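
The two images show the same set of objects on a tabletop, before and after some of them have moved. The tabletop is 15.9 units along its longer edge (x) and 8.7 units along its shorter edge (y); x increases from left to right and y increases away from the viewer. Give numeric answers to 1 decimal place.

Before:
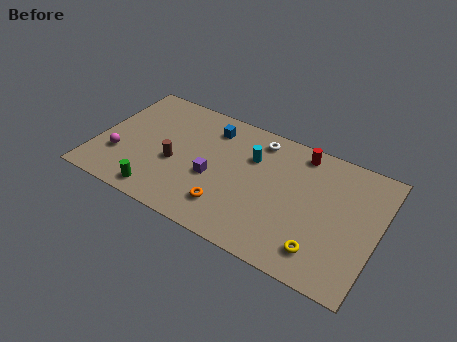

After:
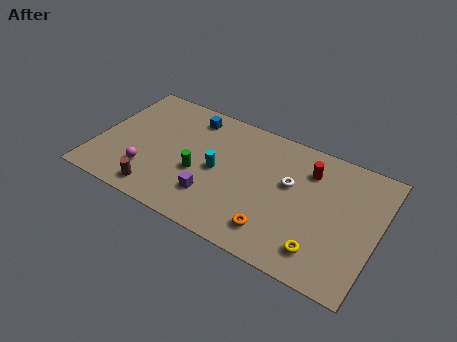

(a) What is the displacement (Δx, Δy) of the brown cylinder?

(-0.6, -2.4)

The brown cylinder started near (4.5, 3.6) and ended near (3.9, 1.2).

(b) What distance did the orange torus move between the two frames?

2.7

The orange torus moved from about (7.8, 2.0) to (10.5, 1.7), a distance of √(2.7² + 0.3²) ≈ 2.7.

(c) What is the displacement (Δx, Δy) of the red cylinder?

(0.6, -1.0)

From the two frames, the red cylinder sits at roughly (11.2, 7.6) before and (11.8, 6.6) after.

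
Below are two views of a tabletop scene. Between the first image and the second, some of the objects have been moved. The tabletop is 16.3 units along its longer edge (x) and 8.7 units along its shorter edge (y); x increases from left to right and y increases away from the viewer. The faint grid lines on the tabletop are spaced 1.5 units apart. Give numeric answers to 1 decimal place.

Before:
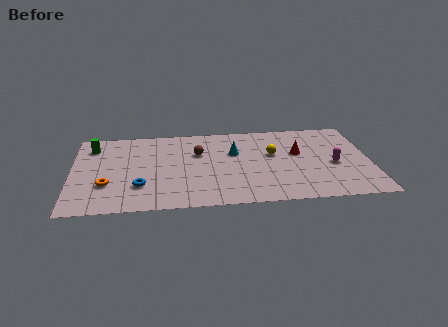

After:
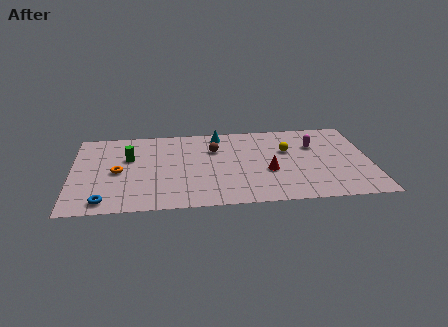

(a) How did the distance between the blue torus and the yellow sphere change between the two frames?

+3.1

The distance was about 7.8 in the first image and 10.9 in the second, so they moved 3.1 units further apart.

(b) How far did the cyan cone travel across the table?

2.2

The cyan cone was near (8.9, 5.6) before and (8.1, 7.6) after, so it travelled √(0.8² + 2.0²) ≈ 2.2 units.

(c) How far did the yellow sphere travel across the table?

0.9

The yellow sphere was near (11.0, 5.2) before and (11.8, 5.5) after, so it travelled √(0.8² + 0.3²) ≈ 0.9 units.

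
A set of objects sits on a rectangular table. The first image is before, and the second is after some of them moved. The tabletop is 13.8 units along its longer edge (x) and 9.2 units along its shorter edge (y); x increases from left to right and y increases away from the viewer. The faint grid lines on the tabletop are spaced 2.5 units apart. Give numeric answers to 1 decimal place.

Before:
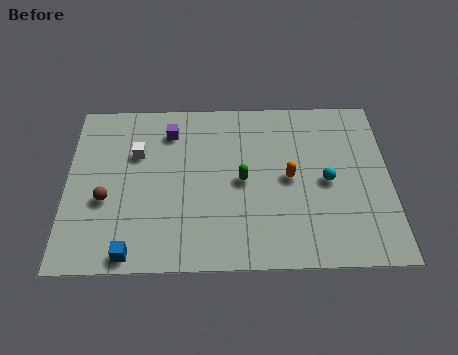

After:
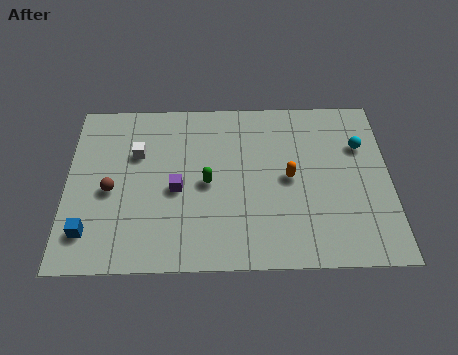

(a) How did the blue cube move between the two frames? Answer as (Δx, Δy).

(-1.8, 1.1)

The blue cube was at about (2.8, 0.8) and moved to about (1.0, 1.9).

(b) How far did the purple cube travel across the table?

3.2

From (4.4, 7.3) to (4.7, 4.1), the purple cube covered √(0.3² + 3.2²) ≈ 3.2 units.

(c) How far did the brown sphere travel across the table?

0.5

The brown sphere moved from about (1.7, 3.6) to (1.9, 4.1), a distance of √(0.2² + 0.5²) ≈ 0.5.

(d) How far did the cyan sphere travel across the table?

2.4

From (11.1, 4.4) to (12.6, 6.3), the cyan sphere covered √(1.5² + 1.9²) ≈ 2.4 units.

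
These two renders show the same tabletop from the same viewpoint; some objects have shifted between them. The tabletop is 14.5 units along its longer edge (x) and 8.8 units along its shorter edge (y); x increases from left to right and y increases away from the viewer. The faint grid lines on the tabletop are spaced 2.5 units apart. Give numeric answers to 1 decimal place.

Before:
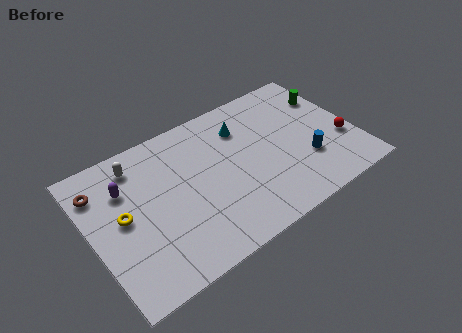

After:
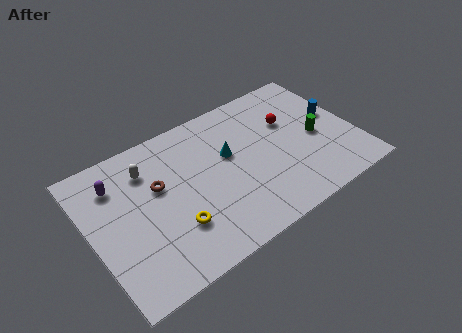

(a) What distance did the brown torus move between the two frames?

3.3

The brown torus moved from about (0.8, 6.8) to (3.8, 5.4), a distance of √(3.0² + 1.4²) ≈ 3.3.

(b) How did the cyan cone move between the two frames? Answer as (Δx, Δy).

(-1.0, -1.3)

The cyan cone started near (8.7, 6.6) and ended near (7.7, 5.3).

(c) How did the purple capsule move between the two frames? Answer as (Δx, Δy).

(-0.4, 0.5)

The purple capsule started near (2.1, 6.2) and ended near (1.7, 6.7).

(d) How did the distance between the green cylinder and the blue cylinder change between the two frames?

-2.5

The distance was about 4.0 in the first image and 1.5 in the second, so they moved 2.5 units closer together.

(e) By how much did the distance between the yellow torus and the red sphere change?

-4.4

The distance was about 12.1 in the first image and 7.7 in the second, so they moved 4.4 units closer together.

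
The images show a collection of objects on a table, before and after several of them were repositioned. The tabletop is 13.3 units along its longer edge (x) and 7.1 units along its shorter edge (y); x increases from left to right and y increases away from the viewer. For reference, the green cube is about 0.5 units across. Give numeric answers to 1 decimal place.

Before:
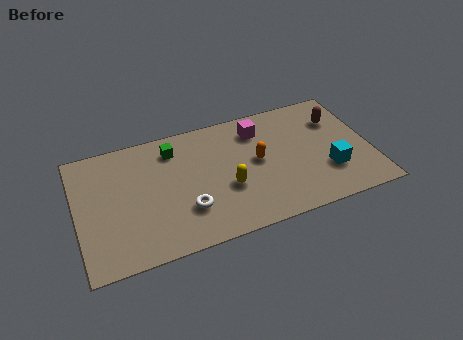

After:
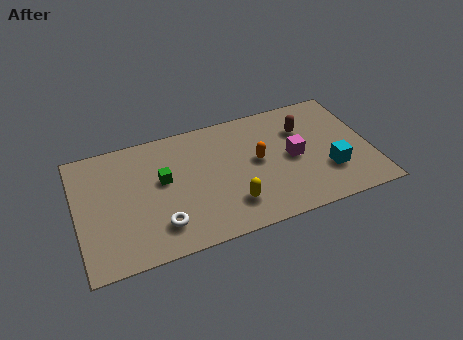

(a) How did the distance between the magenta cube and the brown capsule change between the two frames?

-2.0

The distance was about 3.6 in the first image and 1.6 in the second, so they moved 2.0 units closer together.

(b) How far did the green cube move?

1.7

From (4.5, 5.7) to (3.9, 4.1), the green cube covered √(0.6² + 1.6²) ≈ 1.7 units.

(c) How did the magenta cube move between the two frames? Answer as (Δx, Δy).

(1.4, -2.1)

The magenta cube started near (8.4, 5.6) and ended near (9.8, 3.5).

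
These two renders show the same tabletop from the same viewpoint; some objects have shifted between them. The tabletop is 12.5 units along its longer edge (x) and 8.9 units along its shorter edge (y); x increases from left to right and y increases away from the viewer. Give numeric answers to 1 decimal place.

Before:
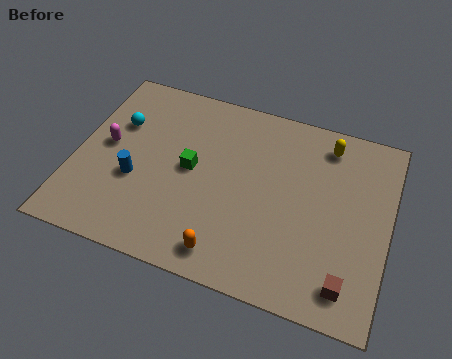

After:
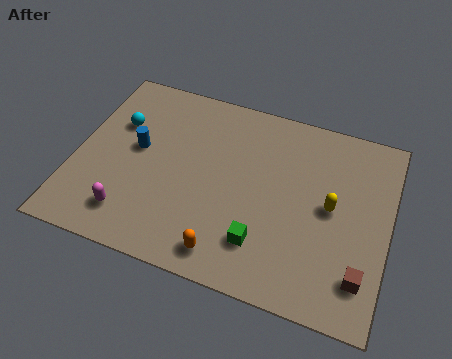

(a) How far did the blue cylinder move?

1.5

The blue cylinder was near (2.5, 3.4) before and (2.4, 4.9) after, so it travelled √(0.1² + 1.5²) ≈ 1.5 units.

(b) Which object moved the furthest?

the green cube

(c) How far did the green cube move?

4.0

The green cube moved from about (4.6, 4.6) to (7.7, 2.1), a distance of √(3.1² + 2.5²) ≈ 4.0.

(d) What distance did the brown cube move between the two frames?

0.7

From (11.1, 1.4) to (11.6, 1.9), the brown cube covered √(0.5² + 0.5²) ≈ 0.7 units.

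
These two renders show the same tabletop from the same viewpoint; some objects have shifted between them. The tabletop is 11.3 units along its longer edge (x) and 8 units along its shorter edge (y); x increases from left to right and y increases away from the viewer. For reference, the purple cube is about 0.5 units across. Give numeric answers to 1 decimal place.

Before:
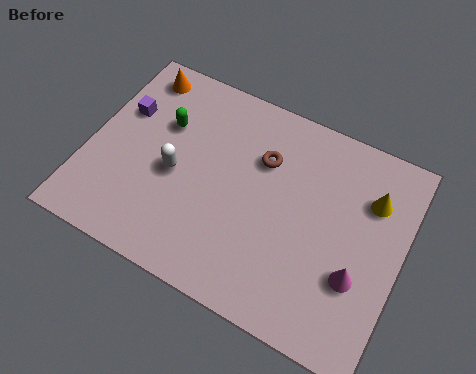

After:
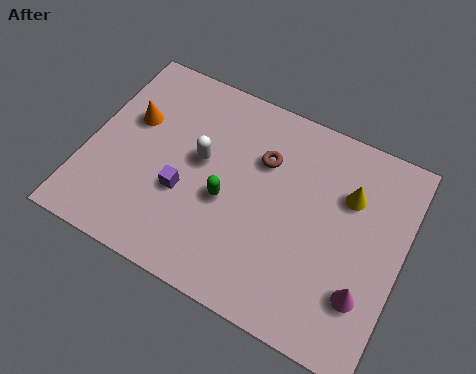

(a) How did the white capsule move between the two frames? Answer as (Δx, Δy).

(0.8, 0.9)

From the two frames, the white capsule sits at roughly (3.2, 3.6) before and (4.0, 4.5) after.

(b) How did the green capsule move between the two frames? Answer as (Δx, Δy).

(2.6, -1.9)

From the two frames, the green capsule sits at roughly (2.5, 5.3) before and (5.1, 3.4) after.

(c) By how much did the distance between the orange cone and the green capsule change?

+2.0

They were about 2.0 units apart before and 4.0 after — 2.0 units further apart.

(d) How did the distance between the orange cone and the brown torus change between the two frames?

-0.3

Before: roughly 5.0 units apart; after: 4.7. That's 0.3 units closer together.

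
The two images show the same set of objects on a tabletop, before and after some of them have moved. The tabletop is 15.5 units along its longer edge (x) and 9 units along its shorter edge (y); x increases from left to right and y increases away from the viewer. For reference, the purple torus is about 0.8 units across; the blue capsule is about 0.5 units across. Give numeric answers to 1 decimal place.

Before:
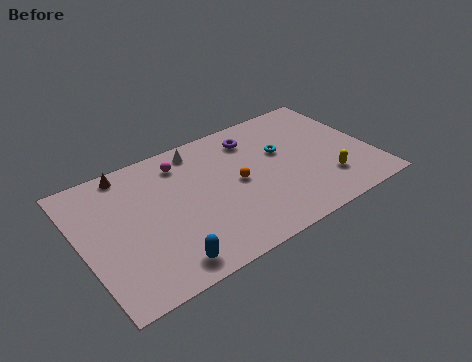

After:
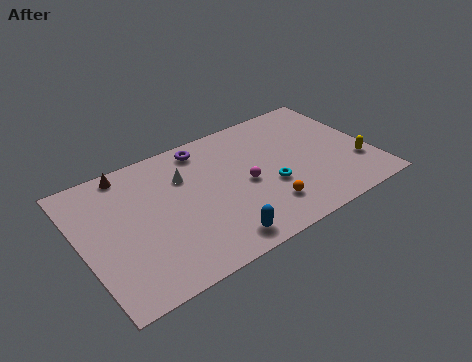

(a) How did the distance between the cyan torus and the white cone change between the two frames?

+0.3

Before: roughly 4.8 units apart; after: 5.1. That's 0.3 units further apart.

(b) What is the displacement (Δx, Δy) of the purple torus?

(-2.6, 0.6)

The purple torus was at about (9.6, 7.2) and moved to about (7.0, 7.8).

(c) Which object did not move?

the brown cone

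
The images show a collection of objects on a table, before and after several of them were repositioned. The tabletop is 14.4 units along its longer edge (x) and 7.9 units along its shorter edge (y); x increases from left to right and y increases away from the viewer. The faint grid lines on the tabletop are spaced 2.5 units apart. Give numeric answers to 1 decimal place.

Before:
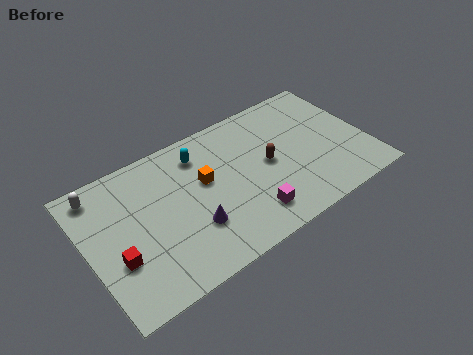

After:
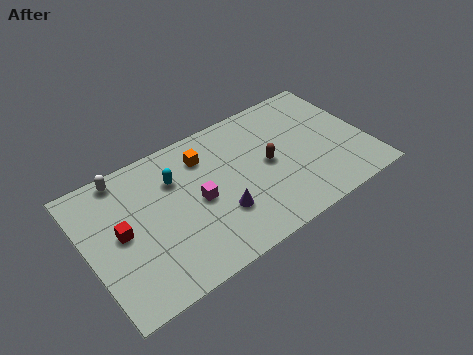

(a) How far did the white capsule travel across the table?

1.3

From (1.0, 6.8) to (2.3, 7.1), the white capsule covered √(1.3² + 0.3²) ≈ 1.3 units.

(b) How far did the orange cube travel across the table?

1.4

From (6.1, 4.7) to (6.3, 6.1), the orange cube covered √(0.2² + 1.4²) ≈ 1.4 units.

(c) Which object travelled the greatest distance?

the magenta cube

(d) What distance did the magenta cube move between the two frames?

3.2

From (7.9, 1.6) to (5.6, 3.8), the magenta cube covered √(2.3² + 2.2²) ≈ 3.2 units.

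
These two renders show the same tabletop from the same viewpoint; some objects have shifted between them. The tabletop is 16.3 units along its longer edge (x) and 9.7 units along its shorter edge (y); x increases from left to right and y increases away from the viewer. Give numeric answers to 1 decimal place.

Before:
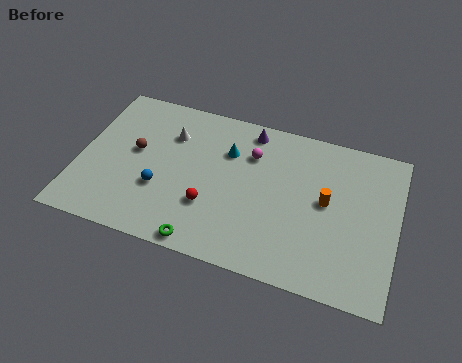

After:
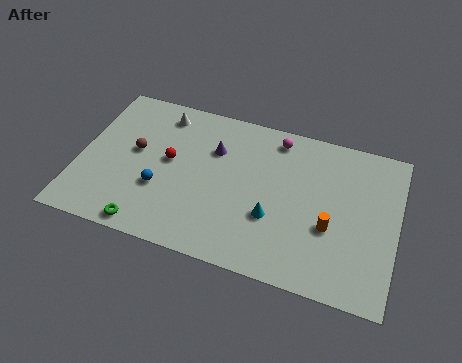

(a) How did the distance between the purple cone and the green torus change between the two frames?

-1.4

They were about 7.9 units apart before and 6.5 after — 1.4 units closer together.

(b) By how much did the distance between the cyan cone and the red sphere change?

+2.1

They were about 3.7 units apart before and 5.8 after — 2.1 units further apart.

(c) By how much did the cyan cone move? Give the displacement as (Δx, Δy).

(2.6, -3.4)

From the two frames, the cyan cone sits at roughly (7.5, 6.8) before and (10.1, 3.4) after.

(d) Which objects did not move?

the brown sphere and the blue sphere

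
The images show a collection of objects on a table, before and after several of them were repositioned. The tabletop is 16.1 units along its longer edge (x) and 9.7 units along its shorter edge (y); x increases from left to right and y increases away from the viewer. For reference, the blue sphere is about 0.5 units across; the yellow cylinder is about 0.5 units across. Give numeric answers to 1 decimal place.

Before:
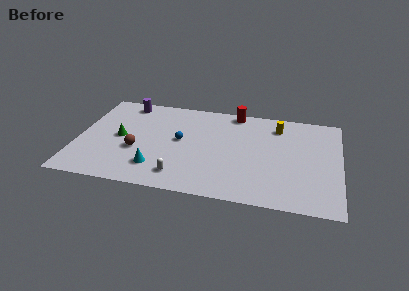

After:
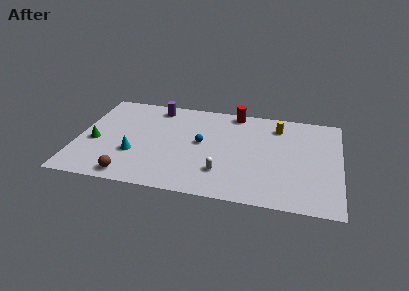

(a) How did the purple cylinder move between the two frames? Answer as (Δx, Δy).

(1.9, -0.1)

The purple cylinder was at about (2.7, 8.5) and moved to about (4.6, 8.4).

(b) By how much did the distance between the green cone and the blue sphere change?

+2.9

They were about 3.7 units apart before and 6.6 after — 2.9 units further apart.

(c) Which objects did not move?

the yellow cylinder and the red cylinder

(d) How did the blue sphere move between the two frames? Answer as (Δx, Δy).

(1.3, 0.0)

The blue sphere was at about (6.3, 5.2) and moved to about (7.6, 5.2).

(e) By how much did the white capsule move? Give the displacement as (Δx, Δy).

(2.5, 0.8)

From the two frames, the white capsule sits at roughly (6.5, 1.7) before and (9.0, 2.5) after.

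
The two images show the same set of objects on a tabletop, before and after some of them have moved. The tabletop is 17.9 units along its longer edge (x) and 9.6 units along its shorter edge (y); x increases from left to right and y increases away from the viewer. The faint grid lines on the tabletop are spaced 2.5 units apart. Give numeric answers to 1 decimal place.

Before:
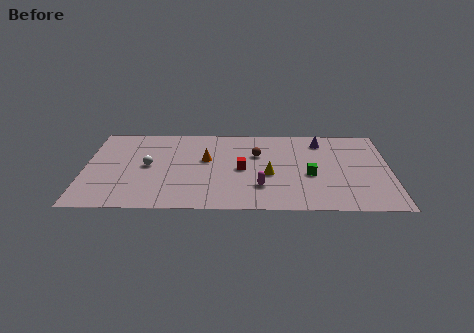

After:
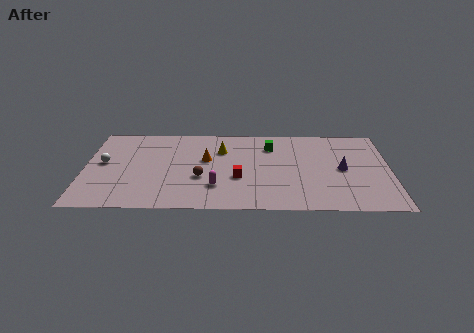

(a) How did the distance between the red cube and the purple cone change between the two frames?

+0.5

They were about 5.7 units apart before and 6.2 after — 0.5 units further apart.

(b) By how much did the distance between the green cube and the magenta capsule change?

+2.5

The distance was about 3.2 in the first image and 5.7 in the second, so they moved 2.5 units further apart.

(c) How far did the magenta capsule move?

2.6

The magenta capsule was near (10.3, 2.6) before and (7.7, 2.6) after, so it travelled √(2.6² + 0.0²) ≈ 2.6 units.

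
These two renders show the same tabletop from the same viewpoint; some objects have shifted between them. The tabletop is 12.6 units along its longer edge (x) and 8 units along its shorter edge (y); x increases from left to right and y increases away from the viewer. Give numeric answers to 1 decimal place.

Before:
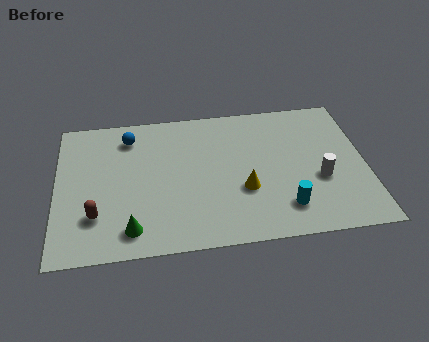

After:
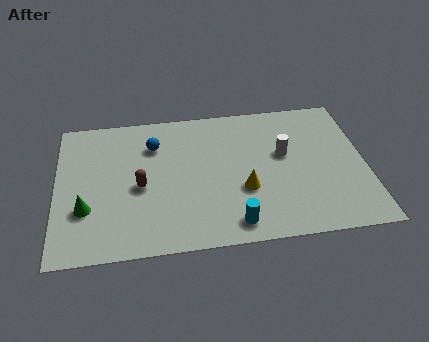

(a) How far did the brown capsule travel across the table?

2.3

The brown capsule moved from about (1.6, 2.2) to (3.4, 3.6), a distance of √(1.8² + 1.4²) ≈ 2.3.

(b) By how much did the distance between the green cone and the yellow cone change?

+1.5

Before: roughly 4.9 units apart; after: 6.4. That's 1.5 units further apart.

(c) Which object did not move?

the yellow cone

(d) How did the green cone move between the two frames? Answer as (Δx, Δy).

(-1.8, 1.3)

The green cone started near (3.0, 1.3) and ended near (1.2, 2.6).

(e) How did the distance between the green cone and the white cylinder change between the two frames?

+0.5

They were about 7.9 units apart before and 8.4 after — 0.5 units further apart.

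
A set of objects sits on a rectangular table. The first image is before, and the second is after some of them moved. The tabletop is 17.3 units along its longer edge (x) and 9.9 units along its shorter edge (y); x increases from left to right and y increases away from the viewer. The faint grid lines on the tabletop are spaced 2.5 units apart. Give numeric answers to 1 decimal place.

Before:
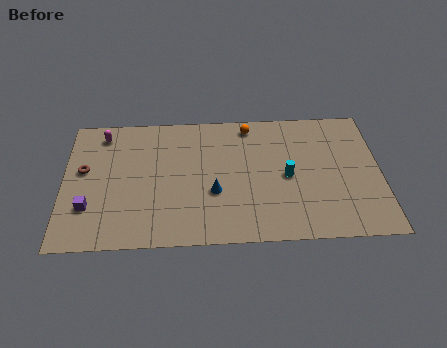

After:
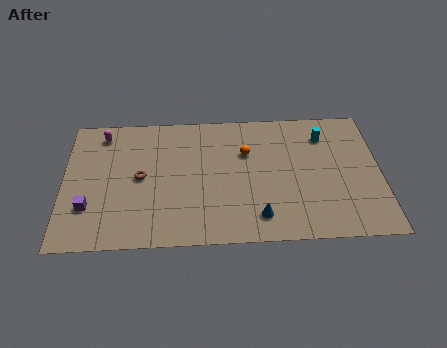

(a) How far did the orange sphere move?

2.1

From (10.2, 8.7) to (10.0, 6.6), the orange sphere covered √(0.2² + 2.1²) ≈ 2.1 units.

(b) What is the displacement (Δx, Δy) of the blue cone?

(2.4, -1.9)

The blue cone started near (8.2, 3.7) and ended near (10.6, 1.8).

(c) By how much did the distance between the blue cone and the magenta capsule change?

+3.1

Before: roughly 7.7 units apart; after: 10.8. That's 3.1 units further apart.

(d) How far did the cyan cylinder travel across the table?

3.7

The cyan cylinder was near (12.2, 4.7) before and (14.3, 7.7) after, so it travelled √(2.1² + 3.0²) ≈ 3.7 units.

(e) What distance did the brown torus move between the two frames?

3.2

The brown torus moved from about (1.1, 5.7) to (4.2, 5.0), a distance of √(3.1² + 0.7²) ≈ 3.2.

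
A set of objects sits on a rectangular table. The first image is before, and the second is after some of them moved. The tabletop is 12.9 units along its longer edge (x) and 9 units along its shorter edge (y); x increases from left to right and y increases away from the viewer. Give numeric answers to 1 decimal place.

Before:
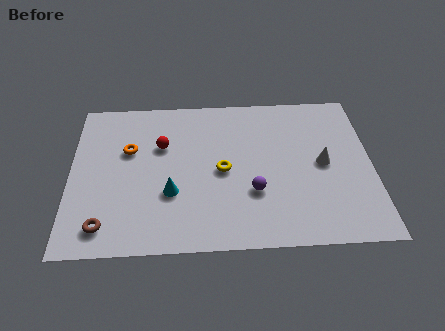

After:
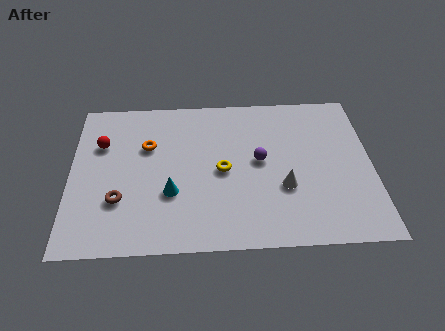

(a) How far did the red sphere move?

2.6

The red sphere moved from about (3.9, 5.9) to (1.3, 6.1), a distance of √(2.6² + 0.2²) ≈ 2.6.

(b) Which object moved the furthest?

the red sphere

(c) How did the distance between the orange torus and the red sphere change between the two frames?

+0.6

Before: roughly 1.4 units apart; after: 2.0. That's 0.6 units further apart.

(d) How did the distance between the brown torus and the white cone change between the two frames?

-2.8

Before: roughly 9.8 units apart; after: 7.0. That's 2.8 units closer together.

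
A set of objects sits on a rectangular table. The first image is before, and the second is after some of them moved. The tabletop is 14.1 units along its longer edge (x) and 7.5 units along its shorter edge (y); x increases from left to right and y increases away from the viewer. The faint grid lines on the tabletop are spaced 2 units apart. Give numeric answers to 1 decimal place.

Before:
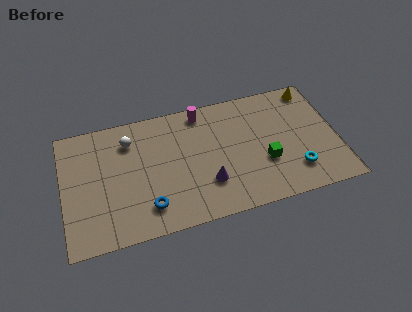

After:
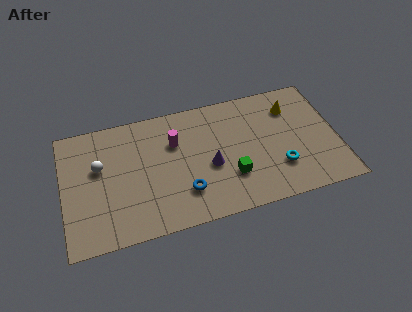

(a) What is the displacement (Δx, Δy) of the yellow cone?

(-1.2, -0.9)

The yellow cone was at about (13.1, 6.6) and moved to about (11.9, 5.7).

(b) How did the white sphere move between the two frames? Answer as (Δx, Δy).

(-1.6, -1.2)

The white sphere was at about (3.5, 5.8) and moved to about (1.9, 4.6).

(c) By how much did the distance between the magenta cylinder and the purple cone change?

-1.9

They were about 4.4 units apart before and 2.5 after — 1.9 units closer together.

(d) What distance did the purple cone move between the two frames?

1.0

The purple cone moved from about (7.3, 2.2) to (7.5, 3.2), a distance of √(0.2² + 1.0²) ≈ 1.0.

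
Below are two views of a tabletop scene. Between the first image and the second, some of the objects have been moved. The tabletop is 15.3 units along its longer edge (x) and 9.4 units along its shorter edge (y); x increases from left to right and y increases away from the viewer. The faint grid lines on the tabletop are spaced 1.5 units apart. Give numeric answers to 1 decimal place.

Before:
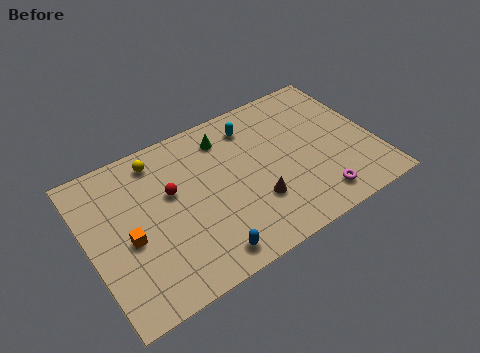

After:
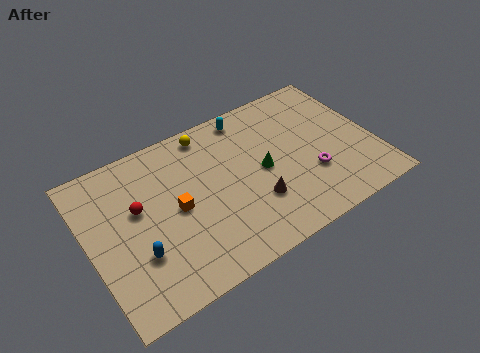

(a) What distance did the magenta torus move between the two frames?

1.6

The magenta torus was near (11.7, 1.5) before and (11.7, 3.1) after, so it travelled √(0.0² + 1.6²) ≈ 1.6 units.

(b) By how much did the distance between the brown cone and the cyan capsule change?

+0.7

They were about 4.7 units apart before and 5.4 after — 0.7 units further apart.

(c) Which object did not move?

the brown cone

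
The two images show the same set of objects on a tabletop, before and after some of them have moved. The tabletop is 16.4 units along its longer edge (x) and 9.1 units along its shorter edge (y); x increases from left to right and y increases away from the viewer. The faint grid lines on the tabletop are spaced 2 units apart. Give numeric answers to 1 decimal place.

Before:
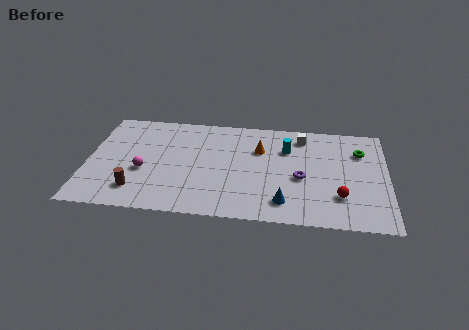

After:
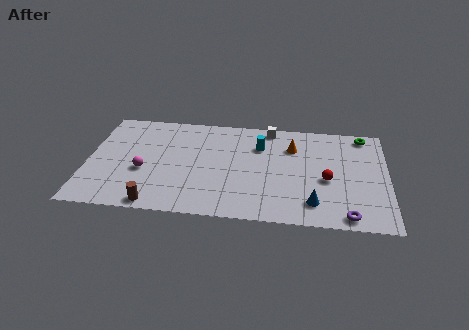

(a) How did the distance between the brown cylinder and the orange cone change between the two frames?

+1.4

They were about 7.9 units apart before and 9.3 after — 1.4 units further apart.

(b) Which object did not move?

the magenta sphere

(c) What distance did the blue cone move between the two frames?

1.6

The blue cone moved from about (10.8, 1.7) to (12.4, 1.8), a distance of √(1.6² + 0.1²) ≈ 1.6.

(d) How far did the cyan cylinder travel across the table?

1.5

From (10.9, 6.4) to (9.4, 6.5), the cyan cylinder covered √(1.5² + 0.1²) ≈ 1.5 units.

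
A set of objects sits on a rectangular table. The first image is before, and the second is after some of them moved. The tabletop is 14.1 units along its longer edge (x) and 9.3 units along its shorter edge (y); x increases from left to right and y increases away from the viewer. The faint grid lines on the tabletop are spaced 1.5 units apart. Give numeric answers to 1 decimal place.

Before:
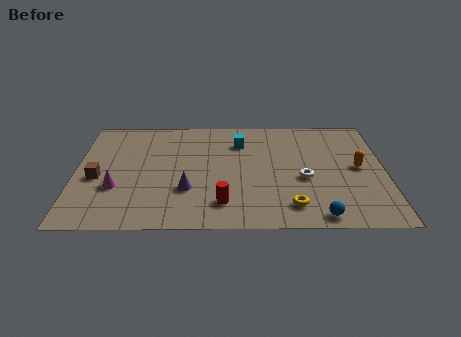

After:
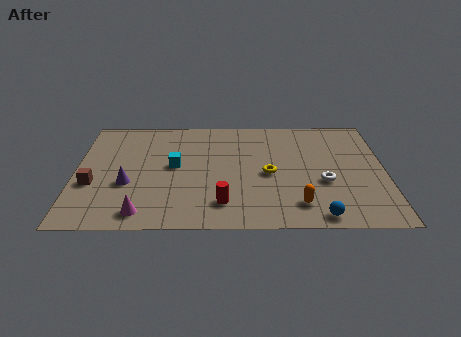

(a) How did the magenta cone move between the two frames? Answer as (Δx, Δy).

(1.2, -2.0)

The magenta cone was at about (1.9, 3.2) and moved to about (3.1, 1.2).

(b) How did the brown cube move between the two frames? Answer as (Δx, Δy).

(-0.2, -0.5)

The brown cube started near (1.0, 4.0) and ended near (0.8, 3.5).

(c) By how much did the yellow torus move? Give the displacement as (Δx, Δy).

(-1.0, 2.6)

The yellow torus started near (9.8, 1.7) and ended near (8.8, 4.3).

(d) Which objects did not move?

the red cylinder and the blue sphere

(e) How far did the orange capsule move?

4.1

The orange capsule was near (12.9, 4.8) before and (10.1, 1.8) after, so it travelled √(2.8² + 3.0²) ≈ 4.1 units.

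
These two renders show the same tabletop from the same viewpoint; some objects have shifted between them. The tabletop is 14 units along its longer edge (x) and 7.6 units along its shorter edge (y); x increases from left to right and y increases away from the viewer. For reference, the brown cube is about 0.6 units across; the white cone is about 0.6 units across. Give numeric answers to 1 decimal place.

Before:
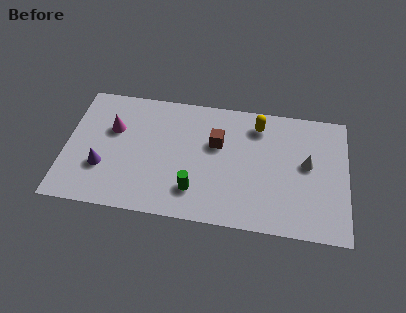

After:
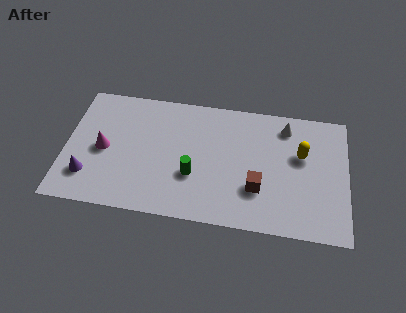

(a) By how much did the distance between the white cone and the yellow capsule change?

-1.4

Before: roughly 3.2 units apart; after: 1.8. That's 1.4 units closer together.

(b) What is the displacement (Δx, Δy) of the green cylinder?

(-0.1, 0.9)

The green cylinder was at about (6.5, 1.8) and moved to about (6.4, 2.7).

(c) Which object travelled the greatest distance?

the brown cube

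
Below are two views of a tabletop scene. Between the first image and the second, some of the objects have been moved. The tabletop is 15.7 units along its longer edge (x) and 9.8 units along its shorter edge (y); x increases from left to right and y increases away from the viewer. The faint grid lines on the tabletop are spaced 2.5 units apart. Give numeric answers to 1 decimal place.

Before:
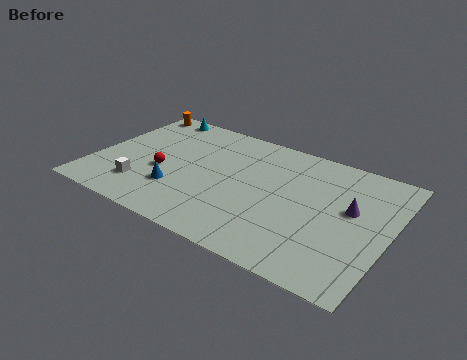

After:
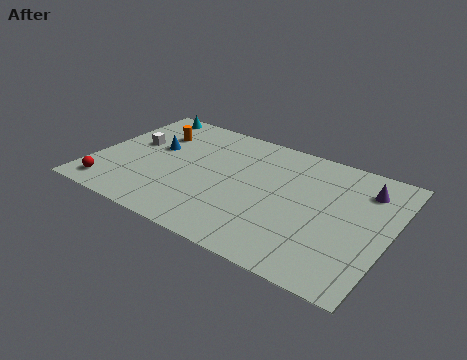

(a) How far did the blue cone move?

3.4

The blue cone moved from about (4.7, 2.9) to (3.0, 5.8), a distance of √(1.7² + 2.9²) ≈ 3.4.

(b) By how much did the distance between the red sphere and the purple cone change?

+4.2

The distance was about 10.0 in the first image and 14.2 in the second, so they moved 4.2 units further apart.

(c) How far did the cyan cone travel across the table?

0.6

From (2.3, 8.9) to (1.7, 8.9), the cyan cone covered √(0.6² + 0.0²) ≈ 0.6 units.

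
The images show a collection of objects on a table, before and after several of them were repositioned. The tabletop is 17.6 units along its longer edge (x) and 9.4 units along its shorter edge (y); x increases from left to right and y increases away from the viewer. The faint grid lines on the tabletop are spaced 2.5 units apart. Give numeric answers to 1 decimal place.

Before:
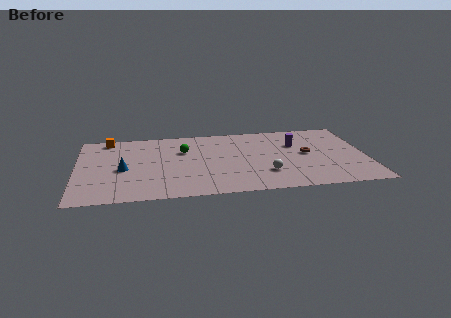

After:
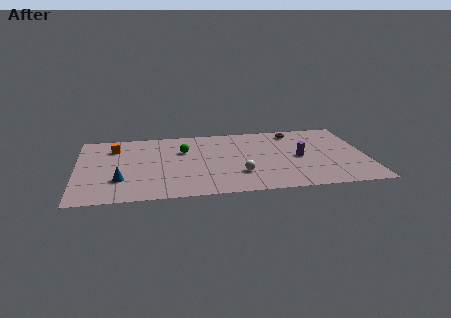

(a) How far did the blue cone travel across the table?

1.4

The blue cone moved from about (2.8, 4.2) to (2.6, 2.8), a distance of √(0.2² + 1.4²) ≈ 1.4.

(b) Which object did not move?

the green sphere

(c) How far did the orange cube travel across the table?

1.3

The orange cube moved from about (1.9, 8.4) to (2.3, 7.2), a distance of √(0.4² + 1.2²) ≈ 1.3.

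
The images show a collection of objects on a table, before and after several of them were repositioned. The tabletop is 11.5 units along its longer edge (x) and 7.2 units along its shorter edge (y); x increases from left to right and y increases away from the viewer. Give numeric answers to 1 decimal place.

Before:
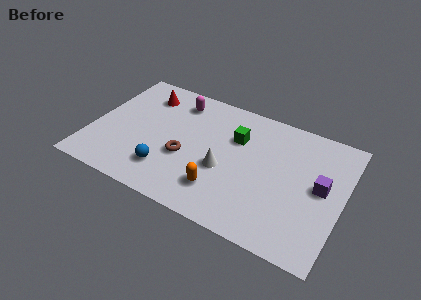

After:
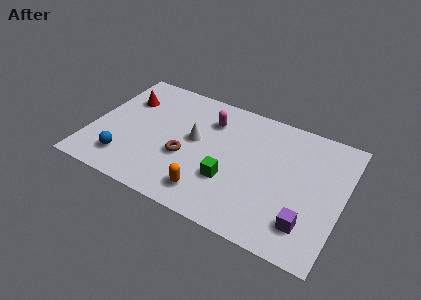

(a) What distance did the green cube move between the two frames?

2.5

From (6.5, 4.9) to (6.5, 2.4), the green cube covered √(0.0² + 2.5²) ≈ 2.5 units.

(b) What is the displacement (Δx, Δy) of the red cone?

(-0.8, -0.6)

The red cone was at about (2.1, 5.7) and moved to about (1.3, 5.1).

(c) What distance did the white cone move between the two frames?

1.9

The white cone was near (6.2, 2.9) before and (4.7, 4.0) after, so it travelled √(1.5² + 1.1²) ≈ 1.9 units.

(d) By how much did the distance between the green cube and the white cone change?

+0.4

They were about 2.0 units apart before and 2.4 after — 0.4 units further apart.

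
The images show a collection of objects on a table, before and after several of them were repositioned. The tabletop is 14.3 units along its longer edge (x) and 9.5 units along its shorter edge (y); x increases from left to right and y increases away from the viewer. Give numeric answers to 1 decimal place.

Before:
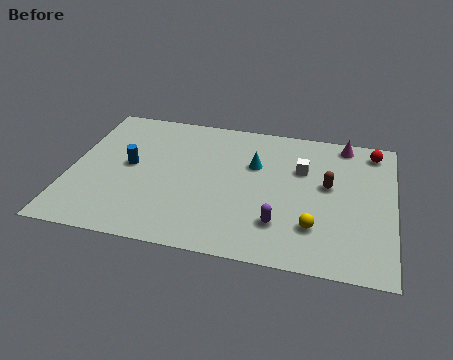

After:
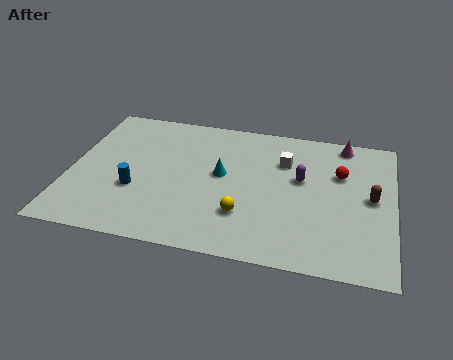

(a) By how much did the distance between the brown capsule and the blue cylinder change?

+1.6

They were about 8.8 units apart before and 10.4 after — 1.6 units further apart.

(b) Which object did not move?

the magenta cone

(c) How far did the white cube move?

0.9

The white cube was near (10.2, 6.3) before and (9.4, 6.7) after, so it travelled √(0.8² + 0.4²) ≈ 0.9 units.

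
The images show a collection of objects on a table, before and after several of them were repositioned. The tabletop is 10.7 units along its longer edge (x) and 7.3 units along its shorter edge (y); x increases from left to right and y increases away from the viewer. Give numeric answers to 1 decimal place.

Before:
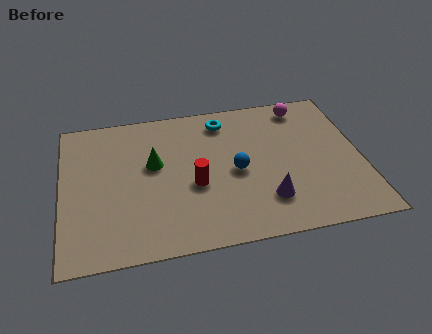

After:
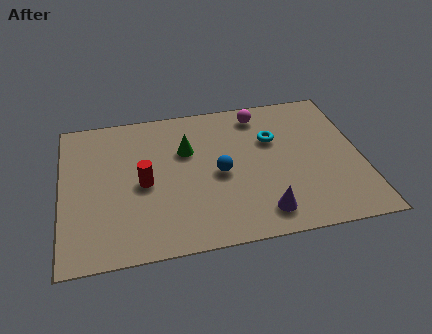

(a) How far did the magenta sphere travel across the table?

1.6

From (8.8, 6.3) to (7.2, 6.2), the magenta sphere covered √(1.6² + 0.1²) ≈ 1.6 units.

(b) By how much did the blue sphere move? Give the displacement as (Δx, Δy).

(-0.6, 0.0)

From the two frames, the blue sphere sits at roughly (6.2, 3.4) before and (5.6, 3.4) after.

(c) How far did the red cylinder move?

1.8

The red cylinder moved from about (4.7, 3.0) to (2.9, 3.4), a distance of √(1.8² + 0.4²) ≈ 1.8.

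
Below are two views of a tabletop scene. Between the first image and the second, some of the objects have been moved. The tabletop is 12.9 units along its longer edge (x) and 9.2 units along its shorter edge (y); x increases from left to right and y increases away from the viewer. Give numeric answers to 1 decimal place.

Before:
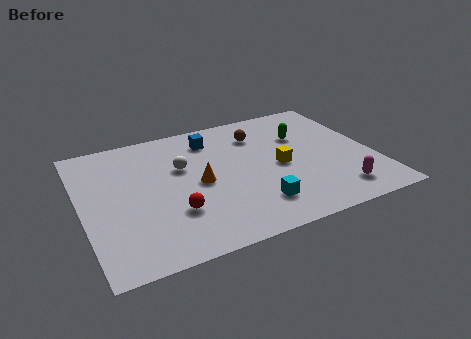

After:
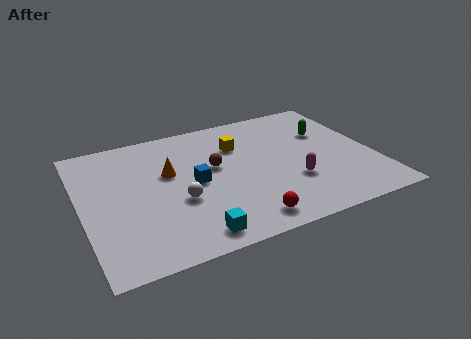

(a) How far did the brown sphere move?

2.8

From (8.1, 7.0) to (5.9, 5.3), the brown sphere covered √(2.2² + 1.7²) ≈ 2.8 units.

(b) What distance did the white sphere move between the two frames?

2.3

The white sphere was near (4.5, 5.8) before and (4.1, 3.5) after, so it travelled √(0.4² + 2.3²) ≈ 2.3 units.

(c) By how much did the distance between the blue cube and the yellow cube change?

-1.1

They were about 4.1 units apart before and 3.0 after — 1.1 units closer together.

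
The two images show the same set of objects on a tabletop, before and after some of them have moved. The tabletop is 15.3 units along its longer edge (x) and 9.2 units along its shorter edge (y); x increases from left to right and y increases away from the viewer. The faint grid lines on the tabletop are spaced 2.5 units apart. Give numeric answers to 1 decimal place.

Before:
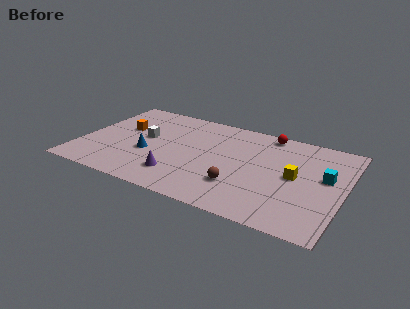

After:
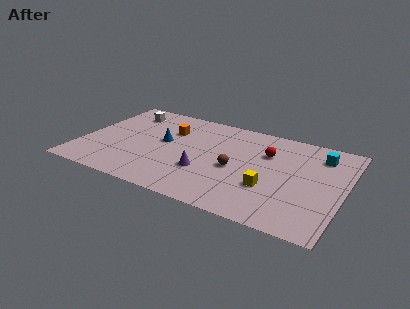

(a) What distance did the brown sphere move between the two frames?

1.6

The brown sphere was near (9.5, 2.6) before and (9.1, 4.1) after, so it travelled √(0.4² + 1.5²) ≈ 1.6 units.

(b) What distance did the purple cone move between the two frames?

1.7

The purple cone was near (6.0, 2.1) before and (7.4, 3.1) after, so it travelled √(1.4² + 1.0²) ≈ 1.7 units.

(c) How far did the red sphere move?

2.0

From (10.5, 8.3) to (10.7, 6.3), the red sphere covered √(0.2² + 2.0²) ≈ 2.0 units.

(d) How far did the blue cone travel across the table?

1.7

The blue cone moved from about (4.0, 3.6) to (4.7, 5.1), a distance of √(0.7² + 1.5²) ≈ 1.7.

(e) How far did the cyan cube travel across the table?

2.1

The cyan cube moved from about (14.2, 5.3) to (13.7, 7.3), a distance of √(0.5² + 2.0²) ≈ 2.1.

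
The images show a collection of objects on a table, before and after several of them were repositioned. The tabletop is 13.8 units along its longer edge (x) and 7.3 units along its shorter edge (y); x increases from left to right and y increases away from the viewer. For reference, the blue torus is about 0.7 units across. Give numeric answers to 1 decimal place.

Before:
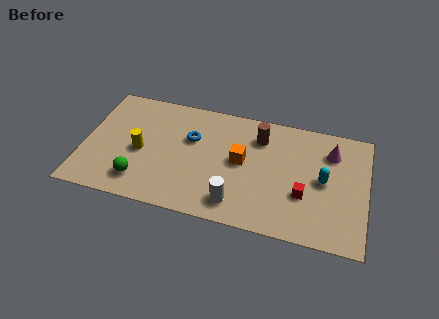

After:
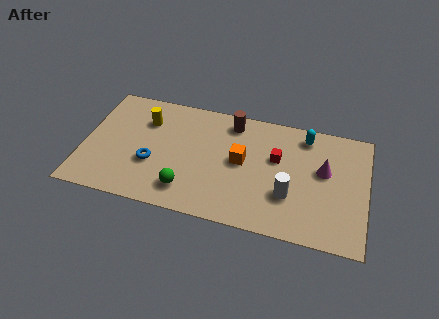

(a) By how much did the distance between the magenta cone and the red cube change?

-0.8

The distance was about 3.1 in the first image and 2.3 in the second, so they moved 0.8 units closer together.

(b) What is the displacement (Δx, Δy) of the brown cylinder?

(-1.4, 0.6)

The brown cylinder started near (8.5, 5.6) and ended near (7.1, 6.2).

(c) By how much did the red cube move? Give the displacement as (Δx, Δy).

(-1.4, 1.9)

From the two frames, the red cube sits at roughly (10.8, 2.6) before and (9.4, 4.5) after.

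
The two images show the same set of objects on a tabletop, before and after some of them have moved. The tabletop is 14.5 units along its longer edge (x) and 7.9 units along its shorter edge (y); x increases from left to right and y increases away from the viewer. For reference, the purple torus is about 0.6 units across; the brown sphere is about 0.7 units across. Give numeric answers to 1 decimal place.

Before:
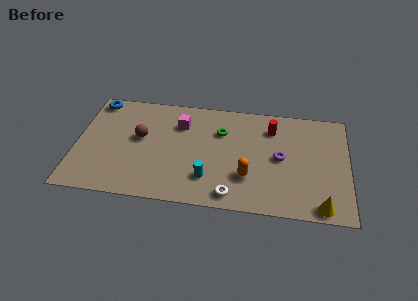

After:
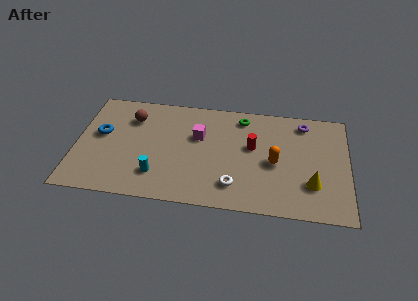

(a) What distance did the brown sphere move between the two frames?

1.5

The brown sphere moved from about (3.4, 4.5) to (2.9, 5.9), a distance of √(0.5² + 1.4²) ≈ 1.5.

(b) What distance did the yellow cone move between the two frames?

1.6

The yellow cone moved from about (13.1, 0.8) to (12.6, 2.3), a distance of √(0.5² + 1.5²) ≈ 1.6.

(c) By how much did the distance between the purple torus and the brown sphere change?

+1.7

They were about 7.5 units apart before and 9.2 after — 1.7 units further apart.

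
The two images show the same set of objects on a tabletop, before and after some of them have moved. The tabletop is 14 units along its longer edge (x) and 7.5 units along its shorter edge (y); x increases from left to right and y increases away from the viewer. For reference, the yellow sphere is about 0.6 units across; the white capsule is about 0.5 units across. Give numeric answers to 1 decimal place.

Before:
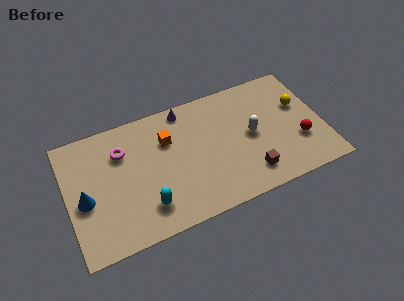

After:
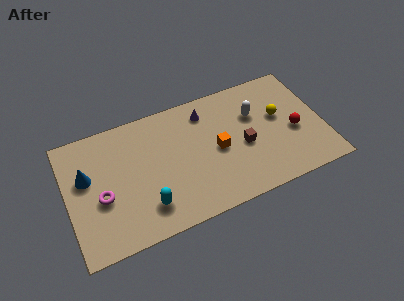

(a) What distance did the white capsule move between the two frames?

1.2

From (10.1, 3.8) to (10.4, 5.0), the white capsule covered √(0.3² + 1.2²) ≈ 1.2 units.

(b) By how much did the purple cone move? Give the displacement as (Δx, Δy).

(1.1, -0.6)

The purple cone was at about (6.7, 6.7) and moved to about (7.8, 6.1).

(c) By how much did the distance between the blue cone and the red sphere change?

-0.3

Before: roughly 11.7 units apart; after: 11.4. That's 0.3 units closer together.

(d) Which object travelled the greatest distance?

the orange cube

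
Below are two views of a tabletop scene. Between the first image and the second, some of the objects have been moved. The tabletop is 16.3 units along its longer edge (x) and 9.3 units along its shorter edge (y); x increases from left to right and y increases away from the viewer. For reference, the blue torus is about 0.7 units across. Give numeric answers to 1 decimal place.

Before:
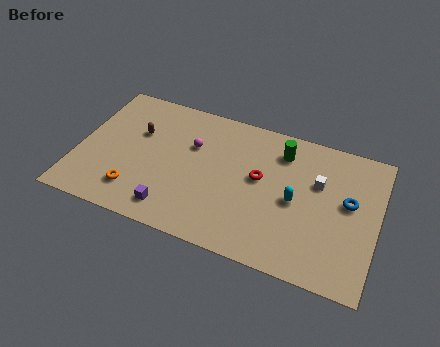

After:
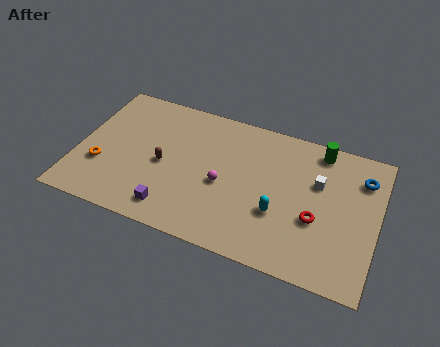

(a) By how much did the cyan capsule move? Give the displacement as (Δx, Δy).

(-0.8, -1.1)

The cyan capsule was at about (11.9, 4.4) and moved to about (11.1, 3.3).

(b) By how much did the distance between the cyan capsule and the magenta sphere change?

-2.8

The distance was about 6.0 in the first image and 3.2 in the second, so they moved 2.8 units closer together.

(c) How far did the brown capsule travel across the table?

2.3

The brown capsule moved from about (3.1, 6.0) to (4.7, 4.3), a distance of √(1.6² + 1.7²) ≈ 2.3.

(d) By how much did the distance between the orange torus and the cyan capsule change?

+0.9

They were about 8.8 units apart before and 9.7 after — 0.9 units further apart.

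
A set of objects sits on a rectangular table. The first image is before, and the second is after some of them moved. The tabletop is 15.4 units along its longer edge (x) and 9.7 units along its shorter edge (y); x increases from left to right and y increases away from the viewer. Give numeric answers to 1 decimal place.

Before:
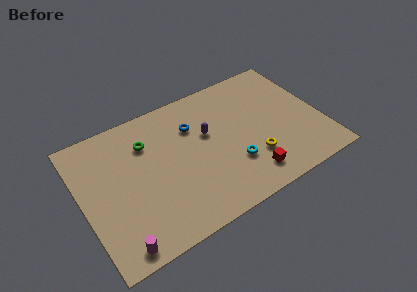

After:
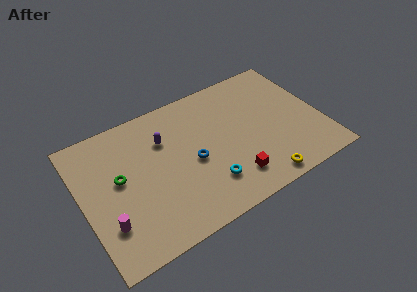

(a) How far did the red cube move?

1.0

The red cube was near (10.2, 1.7) before and (9.2, 2.0) after, so it travelled √(1.0² + 0.3²) ≈ 1.0 units.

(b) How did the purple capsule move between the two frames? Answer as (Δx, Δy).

(-2.7, 0.9)

The purple capsule started near (8.2, 5.9) and ended near (5.5, 6.8).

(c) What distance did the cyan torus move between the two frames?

1.8

From (9.4, 3.0) to (7.7, 2.4), the cyan torus covered √(1.7² + 0.6²) ≈ 1.8 units.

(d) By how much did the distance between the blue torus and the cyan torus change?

-2.3

Before: roughly 4.4 units apart; after: 2.1. That's 2.3 units closer together.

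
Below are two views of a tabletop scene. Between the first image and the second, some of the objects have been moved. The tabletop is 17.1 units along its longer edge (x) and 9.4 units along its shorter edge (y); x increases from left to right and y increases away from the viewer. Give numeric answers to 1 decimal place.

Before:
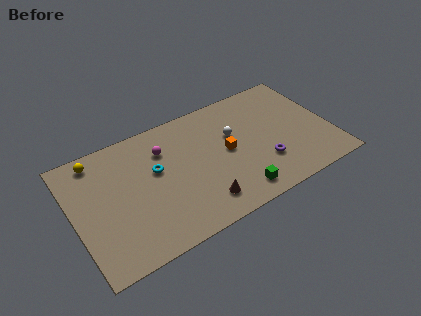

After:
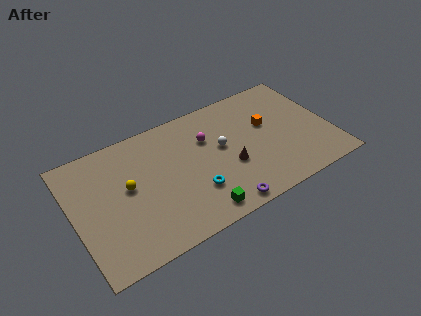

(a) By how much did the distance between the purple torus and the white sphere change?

+1.0

The distance was about 3.5 in the first image and 4.5 in the second, so they moved 1.0 units further apart.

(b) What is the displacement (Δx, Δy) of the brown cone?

(2.2, 1.8)

The brown cone started near (8.0, 1.8) and ended near (10.2, 3.6).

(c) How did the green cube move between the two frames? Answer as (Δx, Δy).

(-2.6, -0.2)

The green cube was at about (10.3, 1.4) and moved to about (7.7, 1.2).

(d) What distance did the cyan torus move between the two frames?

3.6

From (5.5, 5.6) to (7.7, 2.8), the cyan torus covered √(2.2² + 2.8²) ≈ 3.6 units.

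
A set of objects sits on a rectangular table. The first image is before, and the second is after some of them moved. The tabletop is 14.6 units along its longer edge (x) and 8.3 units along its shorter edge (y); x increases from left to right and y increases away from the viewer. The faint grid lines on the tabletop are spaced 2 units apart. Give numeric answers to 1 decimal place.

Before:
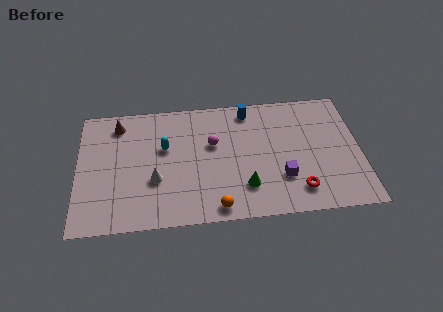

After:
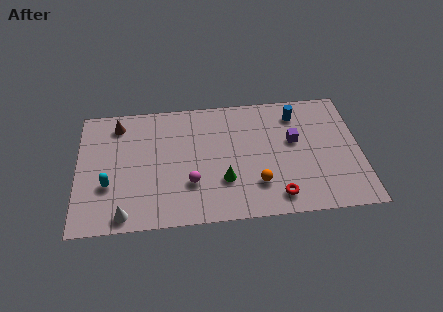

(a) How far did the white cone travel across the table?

2.6

The white cone moved from about (4.0, 3.0) to (2.4, 0.9), a distance of √(1.6² + 2.1²) ≈ 2.6.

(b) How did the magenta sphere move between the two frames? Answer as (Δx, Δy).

(-1.2, -2.5)

The magenta sphere was at about (7.0, 5.1) and moved to about (5.8, 2.6).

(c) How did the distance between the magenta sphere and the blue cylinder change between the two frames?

+4.1

Before: roughly 2.8 units apart; after: 6.9. That's 4.1 units further apart.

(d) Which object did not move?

the brown cone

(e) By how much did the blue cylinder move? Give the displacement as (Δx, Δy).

(2.5, -0.5)

The blue cylinder started near (8.9, 7.2) and ended near (11.4, 6.7).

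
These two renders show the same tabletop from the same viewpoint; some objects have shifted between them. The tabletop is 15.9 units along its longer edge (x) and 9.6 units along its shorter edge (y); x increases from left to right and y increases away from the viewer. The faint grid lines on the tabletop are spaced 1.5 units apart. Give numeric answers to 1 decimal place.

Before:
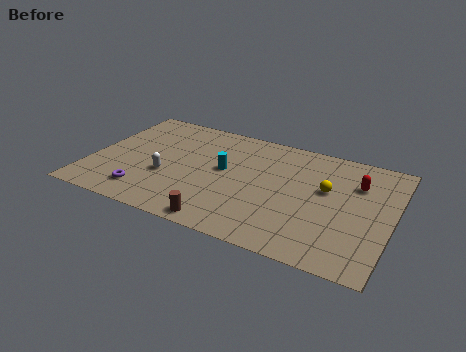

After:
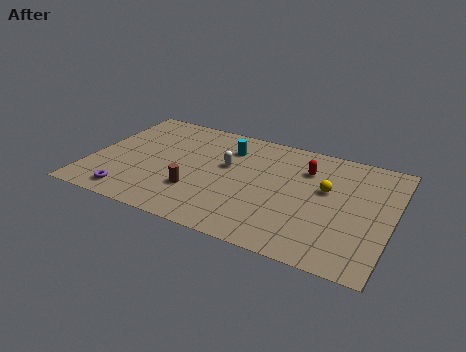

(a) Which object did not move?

the yellow sphere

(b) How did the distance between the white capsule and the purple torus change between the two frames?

+4.4

They were about 2.0 units apart before and 6.4 after — 4.4 units further apart.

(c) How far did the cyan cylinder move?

2.0

The cyan cylinder was near (7.0, 5.3) before and (7.0, 7.3) after, so it travelled √(0.0² + 2.0²) ≈ 2.0 units.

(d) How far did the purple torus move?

0.9

The purple torus moved from about (3.2, 1.8) to (2.5, 1.3), a distance of √(0.7² + 0.5²) ≈ 0.9.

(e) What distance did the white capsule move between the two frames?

3.7

The white capsule was near (4.1, 3.6) before and (7.1, 5.7) after, so it travelled √(3.0² + 2.1²) ≈ 3.7 units.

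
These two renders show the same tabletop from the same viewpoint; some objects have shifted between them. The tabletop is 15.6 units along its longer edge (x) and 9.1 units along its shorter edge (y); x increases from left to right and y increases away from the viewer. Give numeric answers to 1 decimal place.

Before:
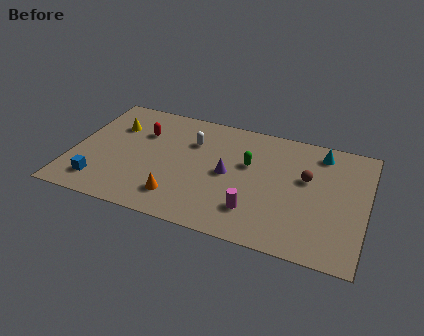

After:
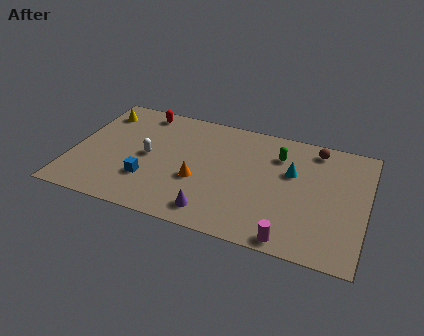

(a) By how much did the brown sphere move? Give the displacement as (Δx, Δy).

(0.3, 2.4)

From the two frames, the brown sphere sits at roughly (12.4, 5.5) before and (12.7, 7.9) after.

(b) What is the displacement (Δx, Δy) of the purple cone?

(-0.5, -3.1)

From the two frames, the purple cone sits at roughly (8.3, 4.5) before and (7.8, 1.4) after.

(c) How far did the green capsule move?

1.9

The green capsule was near (9.3, 5.6) before and (10.8, 6.8) after, so it travelled √(1.5² + 1.2²) ≈ 1.9 units.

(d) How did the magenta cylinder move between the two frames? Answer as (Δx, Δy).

(2.0, -1.4)

From the two frames, the magenta cylinder sits at roughly (9.9, 2.2) before and (11.9, 0.8) after.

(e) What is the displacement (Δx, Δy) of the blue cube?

(2.5, 1.0)

From the two frames, the blue cube sits at roughly (1.7, 1.7) before and (4.2, 2.7) after.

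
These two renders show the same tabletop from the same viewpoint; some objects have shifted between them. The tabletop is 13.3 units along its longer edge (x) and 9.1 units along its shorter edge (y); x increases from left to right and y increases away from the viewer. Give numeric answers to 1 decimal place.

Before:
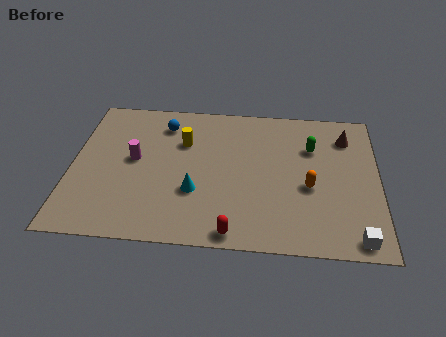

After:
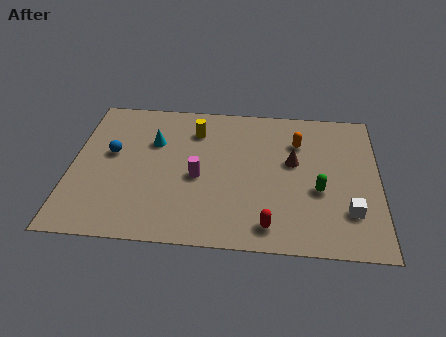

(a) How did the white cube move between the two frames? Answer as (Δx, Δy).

(-0.3, 1.5)

The white cube was at about (12.3, 0.9) and moved to about (12.0, 2.4).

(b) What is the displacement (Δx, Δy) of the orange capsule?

(-0.5, 2.8)

The orange capsule started near (10.3, 3.8) and ended near (9.8, 6.6).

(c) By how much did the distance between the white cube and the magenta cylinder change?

-3.7

Before: roughly 10.4 units apart; after: 6.7. That's 3.7 units closer together.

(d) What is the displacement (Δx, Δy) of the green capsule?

(0.3, -2.7)

The green capsule started near (10.4, 6.3) and ended near (10.7, 3.6).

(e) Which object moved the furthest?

the cyan cone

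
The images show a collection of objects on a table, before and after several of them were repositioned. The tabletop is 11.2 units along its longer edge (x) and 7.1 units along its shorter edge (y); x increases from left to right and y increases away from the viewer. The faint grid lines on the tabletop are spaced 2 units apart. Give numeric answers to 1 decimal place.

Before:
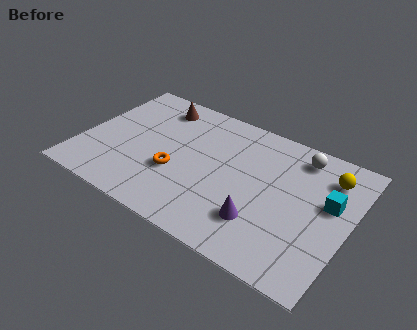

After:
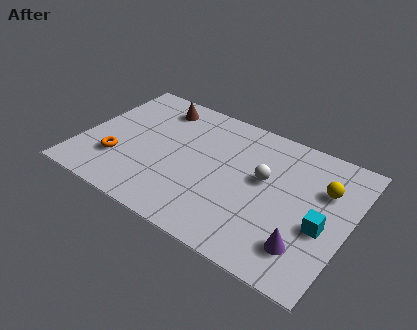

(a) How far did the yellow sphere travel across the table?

0.7

The yellow sphere moved from about (10.1, 5.5) to (10.0, 4.8), a distance of √(0.1² + 0.7²) ≈ 0.7.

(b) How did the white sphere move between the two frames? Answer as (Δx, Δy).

(-1.2, -1.9)

The white sphere started near (8.8, 6.0) and ended near (7.6, 4.1).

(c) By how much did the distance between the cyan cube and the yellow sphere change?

+0.6

They were about 1.3 units apart before and 1.9 after — 0.6 units further apart.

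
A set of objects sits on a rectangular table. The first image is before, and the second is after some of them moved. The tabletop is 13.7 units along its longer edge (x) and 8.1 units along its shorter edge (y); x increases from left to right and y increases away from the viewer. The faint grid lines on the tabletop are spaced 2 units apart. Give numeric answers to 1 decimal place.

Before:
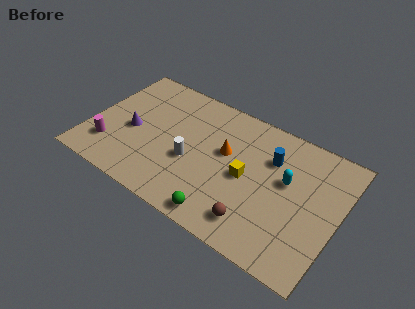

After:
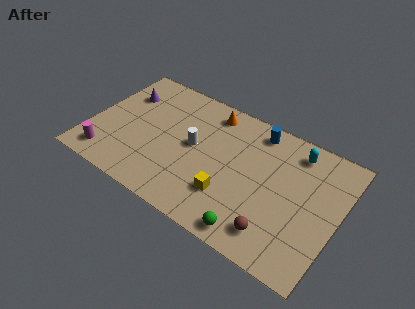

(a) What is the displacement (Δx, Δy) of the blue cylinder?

(-1.0, 1.3)

From the two frames, the blue cylinder sits at roughly (9.8, 5.7) before and (8.8, 7.0) after.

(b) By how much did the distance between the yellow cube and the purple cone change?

+1.1

The distance was about 6.4 in the first image and 7.5 in the second, so they moved 1.1 units further apart.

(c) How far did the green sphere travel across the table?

1.7

From (7.9, 0.9) to (9.6, 0.9), the green sphere covered √(1.7² + 0.0²) ≈ 1.7 units.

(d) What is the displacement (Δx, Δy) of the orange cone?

(-1.2, 2.1)

The orange cone was at about (7.4, 4.8) and moved to about (6.2, 6.9).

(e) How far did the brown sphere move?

1.1

The brown sphere moved from about (9.6, 1.5) to (10.7, 1.5), a distance of √(1.1² + 0.0²) ≈ 1.1.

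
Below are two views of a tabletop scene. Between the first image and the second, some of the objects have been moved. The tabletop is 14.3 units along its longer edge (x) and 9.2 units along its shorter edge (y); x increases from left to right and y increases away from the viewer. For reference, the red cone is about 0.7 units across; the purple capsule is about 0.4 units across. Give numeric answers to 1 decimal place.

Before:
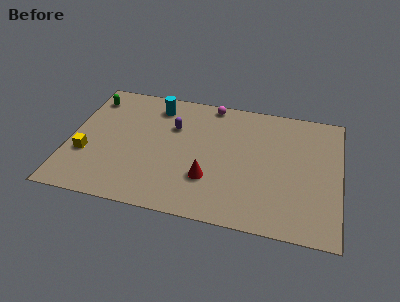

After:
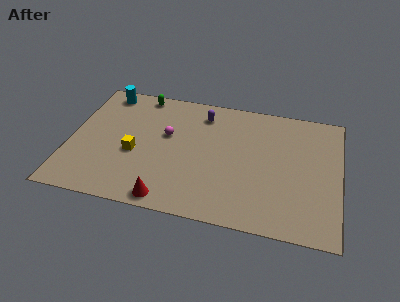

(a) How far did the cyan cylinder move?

2.8

The cyan cylinder moved from about (4.4, 7.6) to (1.6, 8.1), a distance of √(2.8² + 0.5²) ≈ 2.8.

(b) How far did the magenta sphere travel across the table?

3.6

The magenta sphere moved from about (7.3, 8.4) to (5.1, 5.5), a distance of √(2.2² + 2.9²) ≈ 3.6.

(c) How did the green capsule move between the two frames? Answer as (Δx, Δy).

(2.6, 0.8)

From the two frames, the green capsule sits at roughly (0.9, 7.5) before and (3.5, 8.3) after.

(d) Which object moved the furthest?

the magenta sphere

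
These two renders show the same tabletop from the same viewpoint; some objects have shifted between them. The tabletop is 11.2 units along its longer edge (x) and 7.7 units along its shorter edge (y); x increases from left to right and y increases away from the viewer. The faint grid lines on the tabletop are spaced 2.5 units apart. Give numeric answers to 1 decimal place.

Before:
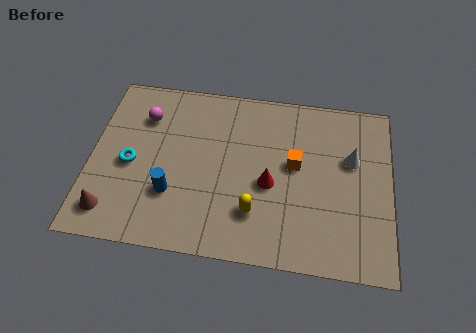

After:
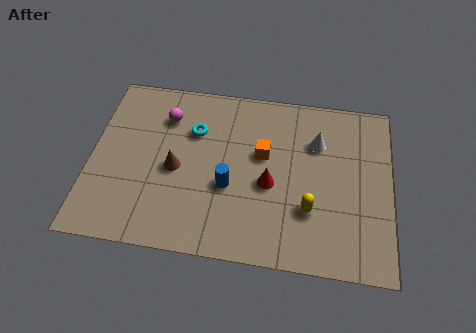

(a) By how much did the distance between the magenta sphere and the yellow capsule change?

+0.8

They were about 5.7 units apart before and 6.5 after — 0.8 units further apart.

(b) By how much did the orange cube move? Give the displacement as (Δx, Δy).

(-1.2, 0.3)

The orange cube was at about (7.6, 4.3) and moved to about (6.4, 4.6).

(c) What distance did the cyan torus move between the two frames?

2.9

The cyan torus moved from about (1.5, 3.5) to (3.8, 5.3), a distance of √(2.3² + 1.8²) ≈ 2.9.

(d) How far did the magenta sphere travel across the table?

0.8

The magenta sphere was near (1.9, 5.7) before and (2.7, 5.8) after, so it travelled √(0.8² + 0.1²) ≈ 0.8 units.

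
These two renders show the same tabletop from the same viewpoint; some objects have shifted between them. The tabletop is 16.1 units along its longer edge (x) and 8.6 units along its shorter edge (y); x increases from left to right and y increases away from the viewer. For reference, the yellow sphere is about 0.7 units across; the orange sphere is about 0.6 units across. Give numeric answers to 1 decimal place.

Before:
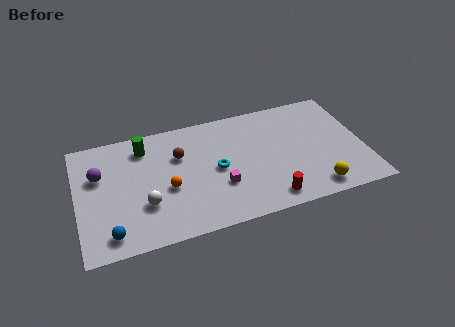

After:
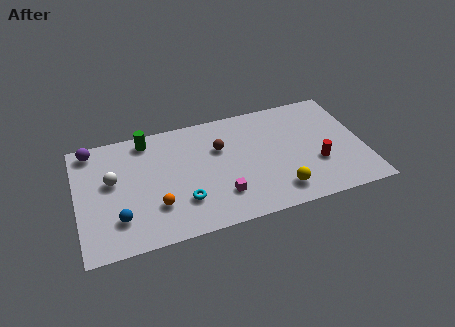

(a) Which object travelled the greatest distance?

the red cylinder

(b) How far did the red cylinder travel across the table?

3.4

The red cylinder was near (10.5, 1.2) before and (13.4, 3.0) after, so it travelled √(2.9² + 1.8²) ≈ 3.4 units.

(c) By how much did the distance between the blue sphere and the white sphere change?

+0.3

They were about 2.5 units apart before and 2.8 after — 0.3 units further apart.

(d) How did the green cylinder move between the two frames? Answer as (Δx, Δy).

(0.2, 0.5)

From the two frames, the green cylinder sits at roughly (3.9, 7.0) before and (4.1, 7.5) after.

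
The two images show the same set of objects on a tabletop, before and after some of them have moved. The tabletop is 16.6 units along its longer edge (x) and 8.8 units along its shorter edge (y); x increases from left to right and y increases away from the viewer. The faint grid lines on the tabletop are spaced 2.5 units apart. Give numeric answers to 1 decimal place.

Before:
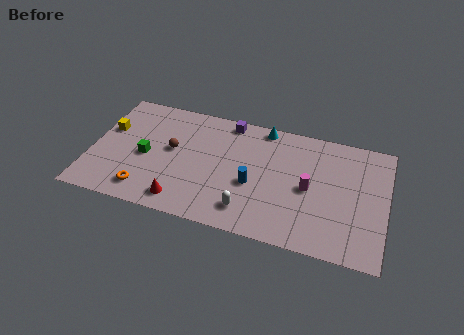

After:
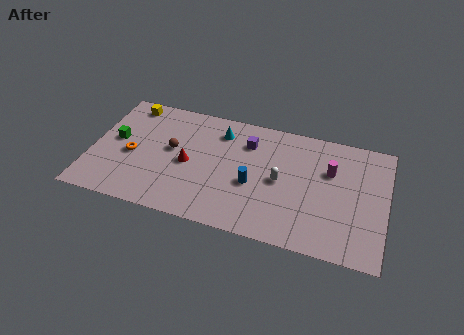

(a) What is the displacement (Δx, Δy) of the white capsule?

(1.6, 2.6)

From the two frames, the white capsule sits at roughly (9.1, 1.7) before and (10.7, 4.3) after.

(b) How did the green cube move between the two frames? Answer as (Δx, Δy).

(-1.8, 0.8)

From the two frames, the green cube sits at roughly (3.1, 4.0) before and (1.3, 4.8) after.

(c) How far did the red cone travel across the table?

2.8

The red cone was near (5.4, 1.3) before and (5.5, 4.1) after, so it travelled √(0.1² + 2.8²) ≈ 2.8 units.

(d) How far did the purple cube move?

1.8

The purple cube was near (7.5, 7.9) before and (8.7, 6.6) after, so it travelled √(1.2² + 1.3²) ≈ 1.8 units.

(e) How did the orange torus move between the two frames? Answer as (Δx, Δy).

(-1.0, 2.4)

The orange torus started near (3.3, 1.5) and ended near (2.3, 3.9).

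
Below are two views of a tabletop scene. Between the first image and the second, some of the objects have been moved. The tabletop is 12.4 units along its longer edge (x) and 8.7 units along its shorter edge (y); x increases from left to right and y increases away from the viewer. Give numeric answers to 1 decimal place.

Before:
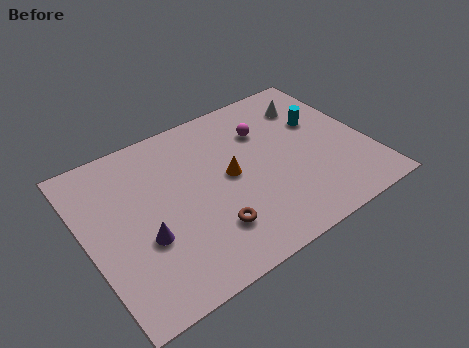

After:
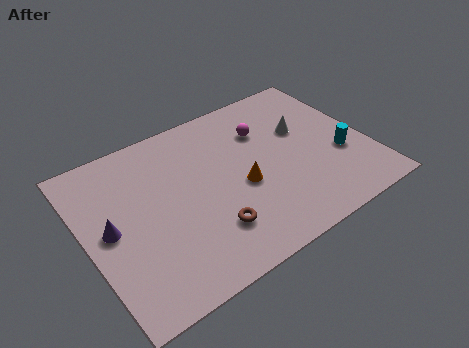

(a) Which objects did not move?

the magenta sphere and the brown torus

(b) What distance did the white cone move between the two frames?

1.4

The white cone moved from about (10.4, 6.7) to (9.8, 5.4), a distance of √(0.6² + 1.3²) ≈ 1.4.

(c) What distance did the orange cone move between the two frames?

0.9

The orange cone was near (6.3, 4.5) before and (6.7, 3.7) after, so it travelled √(0.4² + 0.8²) ≈ 0.9 units.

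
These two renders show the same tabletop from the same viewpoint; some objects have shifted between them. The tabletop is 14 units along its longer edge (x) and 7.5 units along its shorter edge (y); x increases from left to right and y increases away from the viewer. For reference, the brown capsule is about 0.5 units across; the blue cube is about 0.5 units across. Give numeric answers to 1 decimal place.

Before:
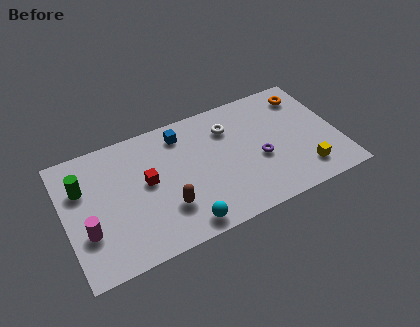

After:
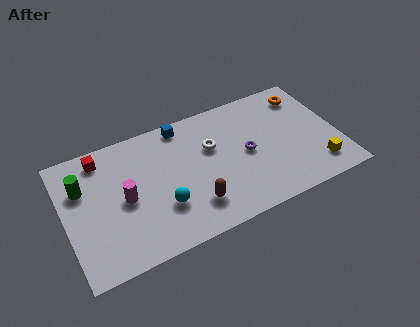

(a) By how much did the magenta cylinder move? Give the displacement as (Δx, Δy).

(2.0, 1.1)

From the two frames, the magenta cylinder sits at roughly (1.0, 2.5) before and (3.0, 3.6) after.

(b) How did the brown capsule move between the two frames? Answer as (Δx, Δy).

(1.3, -0.4)

From the two frames, the brown capsule sits at roughly (5.0, 2.2) before and (6.3, 1.8) after.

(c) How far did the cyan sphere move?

1.7

The cyan sphere moved from about (5.7, 0.9) to (4.8, 2.4), a distance of √(0.9² + 1.5²) ≈ 1.7.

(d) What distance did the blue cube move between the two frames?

0.5

The blue cube moved from about (6.2, 6.2) to (6.3, 6.7), a distance of √(0.1² + 0.5²) ≈ 0.5.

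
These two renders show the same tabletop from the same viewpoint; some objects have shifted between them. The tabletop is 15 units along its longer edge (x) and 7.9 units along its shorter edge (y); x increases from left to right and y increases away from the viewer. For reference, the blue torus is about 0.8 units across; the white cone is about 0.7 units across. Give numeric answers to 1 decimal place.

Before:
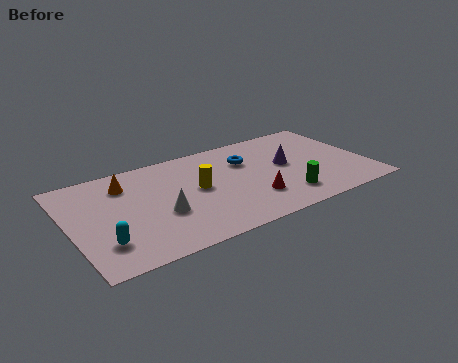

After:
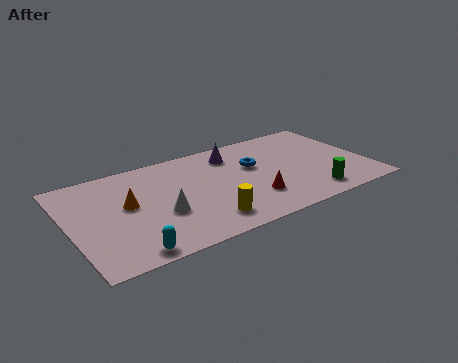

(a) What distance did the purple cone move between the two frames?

3.2

From (11.0, 4.3) to (8.5, 6.3), the purple cone covered √(2.5² + 2.0²) ≈ 3.2 units.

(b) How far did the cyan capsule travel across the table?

1.6

From (1.4, 2.0) to (2.5, 0.8), the cyan capsule covered √(1.1² + 1.2²) ≈ 1.6 units.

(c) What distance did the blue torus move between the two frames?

0.7

The blue torus was near (9.1, 5.5) before and (9.4, 4.9) after, so it travelled √(0.3² + 0.6²) ≈ 0.7 units.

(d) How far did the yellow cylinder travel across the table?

2.7

The yellow cylinder was near (6.4, 4.2) before and (6.4, 1.5) after, so it travelled √(0.0² + 2.7²) ≈ 2.7 units.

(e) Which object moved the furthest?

the purple cone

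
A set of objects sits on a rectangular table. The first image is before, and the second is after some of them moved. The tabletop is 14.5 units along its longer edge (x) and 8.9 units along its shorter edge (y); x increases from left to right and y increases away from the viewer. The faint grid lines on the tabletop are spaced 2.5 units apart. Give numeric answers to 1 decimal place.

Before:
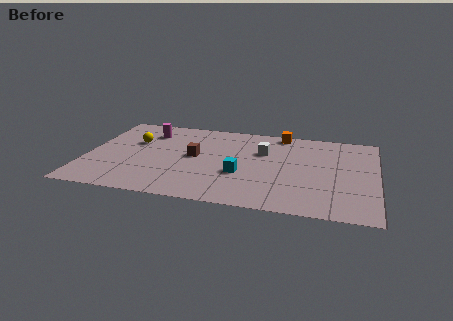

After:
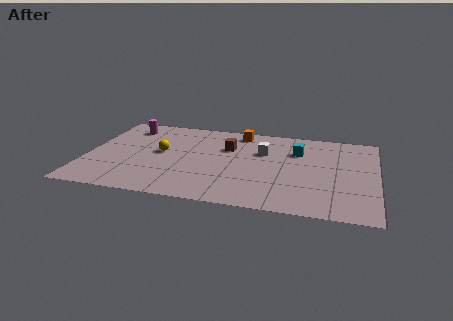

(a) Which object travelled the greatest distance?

the cyan cube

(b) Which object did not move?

the white cube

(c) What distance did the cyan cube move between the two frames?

4.0

The cyan cube moved from about (7.8, 3.3) to (10.5, 6.3), a distance of √(2.7² + 3.0²) ≈ 4.0.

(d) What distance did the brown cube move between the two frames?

2.1

The brown cube moved from about (5.4, 4.7) to (7.0, 6.0), a distance of √(1.6² + 1.3²) ≈ 2.1.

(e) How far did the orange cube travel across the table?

2.1

The orange cube moved from about (9.6, 8.1) to (7.5, 7.8), a distance of √(2.1² + 0.3²) ≈ 2.1.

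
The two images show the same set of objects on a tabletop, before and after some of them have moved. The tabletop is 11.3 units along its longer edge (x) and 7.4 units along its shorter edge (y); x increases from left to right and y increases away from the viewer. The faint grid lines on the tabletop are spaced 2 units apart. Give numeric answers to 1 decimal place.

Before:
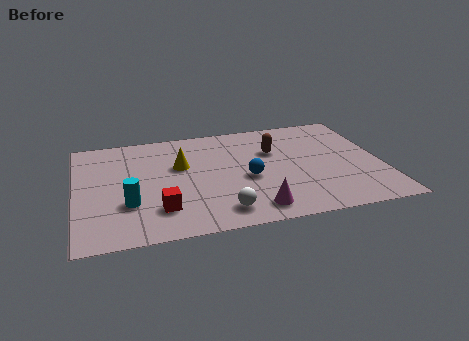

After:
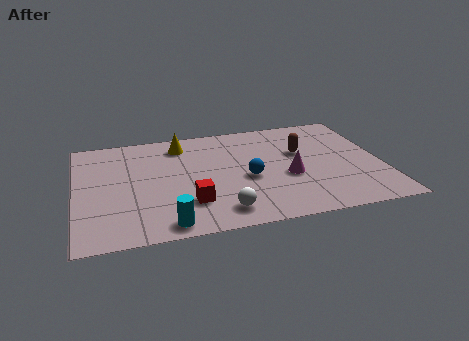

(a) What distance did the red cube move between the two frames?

1.1

From (3.0, 1.8) to (4.1, 2.0), the red cube covered √(1.1² + 0.2²) ≈ 1.1 units.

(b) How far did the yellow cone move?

1.5

From (3.9, 4.6) to (4.0, 6.1), the yellow cone covered √(0.1² + 1.5²) ≈ 1.5 units.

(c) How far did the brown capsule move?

1.0

The brown capsule moved from about (7.4, 4.9) to (8.4, 4.6), a distance of √(1.0² + 0.3²) ≈ 1.0.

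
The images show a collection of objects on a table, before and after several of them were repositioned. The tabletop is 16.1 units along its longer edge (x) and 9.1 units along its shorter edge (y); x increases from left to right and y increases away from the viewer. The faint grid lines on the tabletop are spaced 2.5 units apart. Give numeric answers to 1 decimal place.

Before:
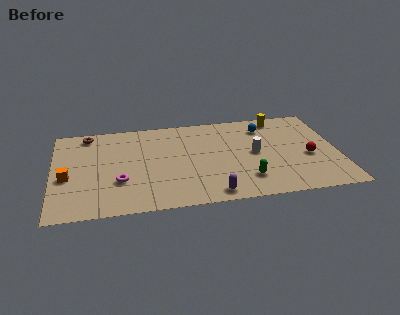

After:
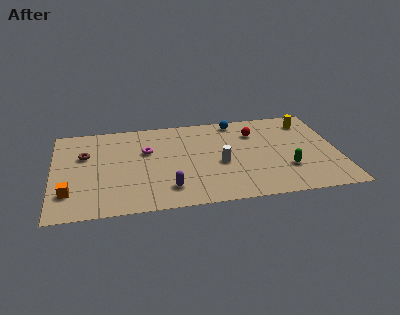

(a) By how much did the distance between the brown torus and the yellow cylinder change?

+1.9

The distance was about 11.0 in the first image and 12.9 in the second, so they moved 1.9 units further apart.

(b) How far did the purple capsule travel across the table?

2.6

From (8.8, 1.0) to (6.4, 1.9), the purple capsule covered √(2.4² + 0.9²) ≈ 2.6 units.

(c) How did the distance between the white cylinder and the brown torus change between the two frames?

-2.1

The distance was about 10.0 in the first image and 7.9 in the second, so they moved 2.1 units closer together.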